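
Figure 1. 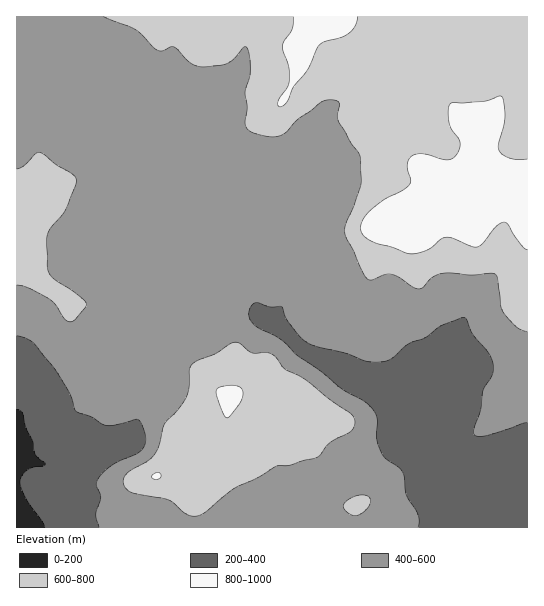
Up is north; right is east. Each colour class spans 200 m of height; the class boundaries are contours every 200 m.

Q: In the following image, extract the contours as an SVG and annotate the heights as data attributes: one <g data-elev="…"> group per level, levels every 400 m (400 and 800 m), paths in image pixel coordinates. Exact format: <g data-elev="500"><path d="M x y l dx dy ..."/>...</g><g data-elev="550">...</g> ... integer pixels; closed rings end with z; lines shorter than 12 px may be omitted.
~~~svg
<g data-elev="400"><path d="M418 527l1-5-1-7-12-20-3-22-4-6-14-9-6-11-2-10 0-18-4-9-8-8-22-12-21-18-25-17-16-16-26-13-4-5-2-6 0-5 4-6 4-1 13 4 12 0 3 10 4 6 12 14 9 7 35 9 18 7 10 2 10 0 7-3 19-15 16-6 18-13 22-7 8 17 16 19 4 12-1 9-9 16-2 18-7 20 0 5 4 2 8 0 41-13"/><path d="M17 336l8 2 8 4 20 24 16 27 5 16 3 3 14 5 15 8 9 0 22-6 2 1 3 5 4 13-3 11-7 5-25 12-8 7-6 8-1 5 5 11-5 17 3 13"/></g><g data-elev="800"><path d="M155 479l6-2 0-3-2-1-4 0-3 2 0 3z"/><path d="M225 417l2 1 3-2 11-15 2-8-4-6-13-1-7 1-3 3 2 9z"/><path d="M527 159l-17-1-8-4-3-4 0-7 6-25-1-13-2-8-3-1-16 5-32 2-3 6 1 14 11 20-3 11-4 4-6 2-24-6-6 0-6 2-4 9 4 14-2 6-8 6-18 9-12 9-8 10-2 8 2 8 8 6 35 12 7 1 14-4 14-11 5-2 7 1 20 9 5 0 5-4 14-17 8-4 4 3 13 21 5 4"/><path d="M293 17l-1 13-9 15 0 6 6 16 1 11-2 8-10 15 0 4 1 2 4-1 4-5 6-14 15-18 11-24 6-3 16-4 8-5 6-7 3-9"/></g>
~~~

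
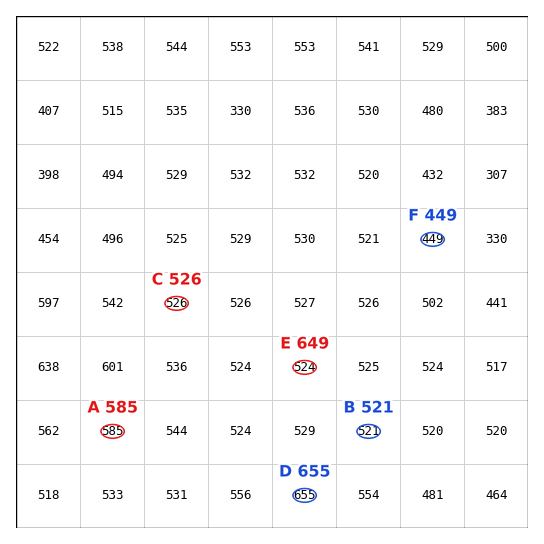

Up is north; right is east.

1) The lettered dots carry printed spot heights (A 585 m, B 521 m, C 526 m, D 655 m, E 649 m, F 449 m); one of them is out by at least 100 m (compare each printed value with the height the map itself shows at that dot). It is E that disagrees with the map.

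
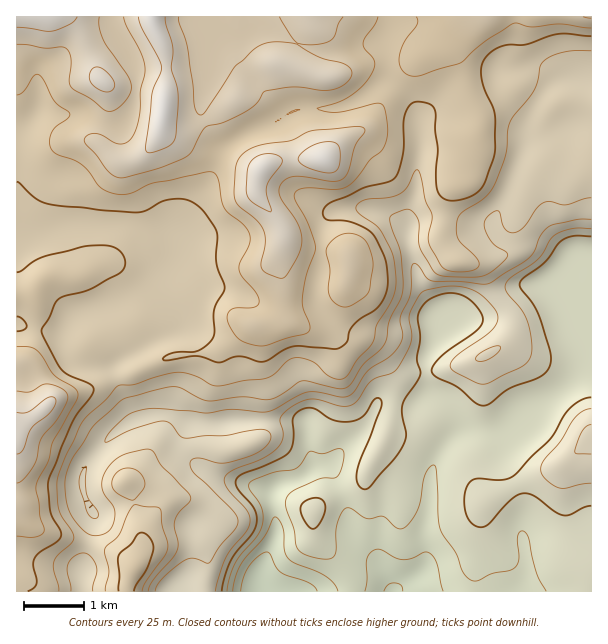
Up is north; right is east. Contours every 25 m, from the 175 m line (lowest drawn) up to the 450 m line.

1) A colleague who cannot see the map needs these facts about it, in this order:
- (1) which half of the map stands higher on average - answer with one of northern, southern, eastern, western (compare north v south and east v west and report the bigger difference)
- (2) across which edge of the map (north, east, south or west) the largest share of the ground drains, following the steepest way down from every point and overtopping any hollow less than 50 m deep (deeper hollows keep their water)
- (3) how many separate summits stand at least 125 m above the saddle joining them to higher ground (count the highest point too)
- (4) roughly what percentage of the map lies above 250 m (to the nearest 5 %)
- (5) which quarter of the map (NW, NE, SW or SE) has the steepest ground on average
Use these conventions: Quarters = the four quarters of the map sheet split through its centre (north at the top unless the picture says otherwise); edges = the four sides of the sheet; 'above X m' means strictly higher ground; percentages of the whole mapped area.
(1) On average the northern half of the map is the higher ground.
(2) Most of the ground drains across the southern edge.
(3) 1 summit rises at least 125 m above its surroundings.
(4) About 80 % of the map lies above 250 m.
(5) The south-west quarter is the steepest part of the map.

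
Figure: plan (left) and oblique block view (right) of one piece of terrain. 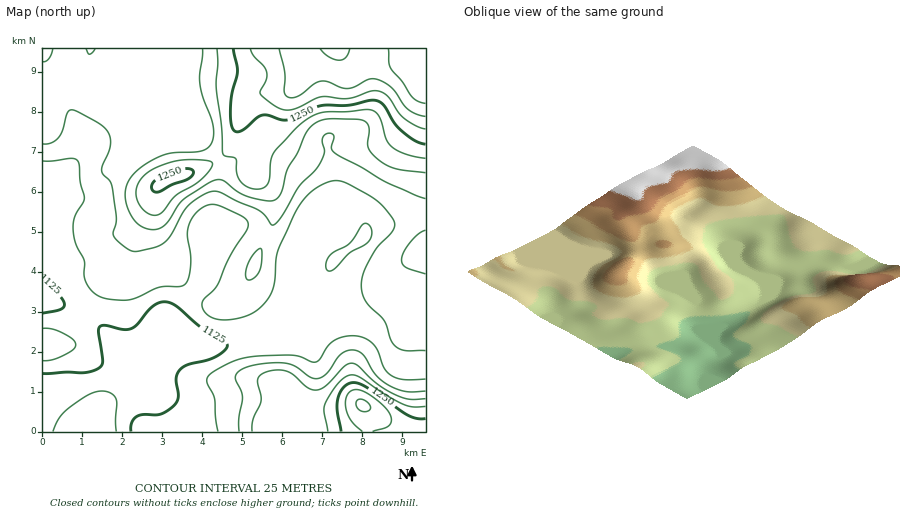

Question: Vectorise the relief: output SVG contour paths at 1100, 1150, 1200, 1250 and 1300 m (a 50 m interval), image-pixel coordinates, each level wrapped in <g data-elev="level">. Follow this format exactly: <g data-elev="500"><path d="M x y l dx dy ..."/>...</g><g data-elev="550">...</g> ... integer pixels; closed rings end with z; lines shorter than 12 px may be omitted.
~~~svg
<g data-elev="1100"><path d="M53 432l6-14 8-8 21-15 14-4 9 3 5 6 0 32"/></g><g data-elev="1150"><path d="M426 379l-22 1-12-4-8-8-6-16-4-8-8-5-10-3-12 1-10 4-7 5-7 14-4 2-5 0-11-6-10-1-32 1-16 3-25 11-7 4-3 4 0 6 8 14 3 34"/><path d="M42 361l10-1 11-4 10-6 3-6-4-6-10-6-10-3-10-1"/><path d="M327 270l7 0 16-17 19-11 3-10-3-8-3-1-4 2-12 18-20 13-4 8z"/><path d="M42 161l30-3 4 2 2 2 2 20 4 16-10 20 0 18 3 10 7 14 0 16 3 8 7 9 10 5 14 2 12 0 28-13 22 0 5-3 4-6 2-14-1-10-3-18 1-8 6-12 10-9 6-3 8 1 27 13 3 6-1 6-17 26-13 30-15 16 1 6 4 6 7 4 8 2 14-1 14-4 10-7 8-10 6-14 2-26 3-10 17-36 10-16 10-8 14-6 8-1 10 3 31 18 12 13 4 9-3 7-16 17-12 22-3 16 3 12 6 8 14 14 7 20 5 6 10 5 20 0"/></g><g data-elev="1200"><path d="M426 399l-18 0-14-5-17-10-19-18-4-3-8 2-20 20-10 5-8-2-20-16-8-2-8 1-9 3-5 4 3 22-8 20-1 12"/><path d="M42 62l4-1 3-3 4-10"/><path d="M86 48l4 6 5-6"/><path d="M203 49l-3 35 3 14 10 26 1 8-2 9-4 6-6 4-30 2-12 4-16 8-12 11-6 12 0 12 6 16 10 10 10 4 10-3 6-6 10-15 5-6 25-16 8-4 8 1 14 11 10 5 20 4 8-1 5-8 6-22 11-17 8-21 8-8 10-5 32 0 8 2 4 3 1 4-1 20 9 10 9 7 8 3 32 5"/></g><g data-elev="1250"><path d="M426 419l-8 0-8-3-44-29-8-4-6 0-9 5-5 12-1 12 4 20"/><path d="M154 192l6 0 12-7 15-5 5-4 1-4-3-3-6 0-24 9-8 6 0 4z"/><path d="M233 48l4 24-5 23-2 21 2 10 4 6 6-2 14-12 6-3 6 0 14 5 6 0 32-14 28-1 26-5 5 2 5 3 10 18 8 9 13 8 11 4"/></g><g data-elev="1300"><path d="M363 412l6-2 1-4-5-6-7-1-2 3 0 4 3 4z"/><path d="M279 48l6 24-1 20 4 5 4 1 6-2 16-12 6-3 8 1 12 5 8 2 7-3 13-6 6-1 10 3 8 6 16 22 8 4 10 2"/></g>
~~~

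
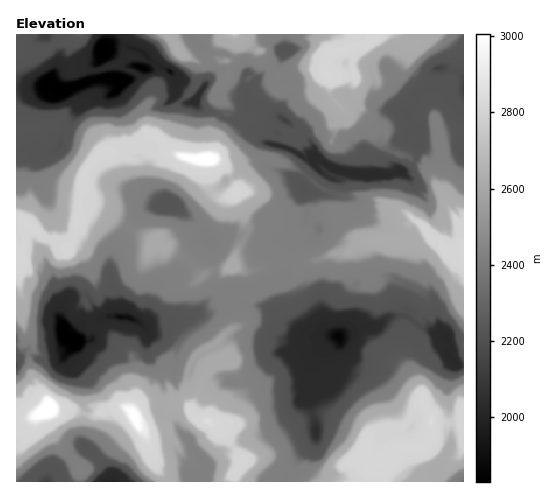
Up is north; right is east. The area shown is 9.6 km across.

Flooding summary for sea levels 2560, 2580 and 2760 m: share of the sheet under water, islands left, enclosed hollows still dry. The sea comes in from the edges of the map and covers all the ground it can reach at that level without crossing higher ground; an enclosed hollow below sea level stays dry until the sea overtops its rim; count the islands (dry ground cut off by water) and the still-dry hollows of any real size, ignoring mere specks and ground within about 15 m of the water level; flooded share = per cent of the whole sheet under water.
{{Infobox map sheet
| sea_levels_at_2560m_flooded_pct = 68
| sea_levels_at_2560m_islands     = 2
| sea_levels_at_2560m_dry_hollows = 0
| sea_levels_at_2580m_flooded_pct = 69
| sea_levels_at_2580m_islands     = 2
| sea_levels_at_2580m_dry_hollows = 0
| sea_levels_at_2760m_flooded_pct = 87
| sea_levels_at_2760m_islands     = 2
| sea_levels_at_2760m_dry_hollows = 0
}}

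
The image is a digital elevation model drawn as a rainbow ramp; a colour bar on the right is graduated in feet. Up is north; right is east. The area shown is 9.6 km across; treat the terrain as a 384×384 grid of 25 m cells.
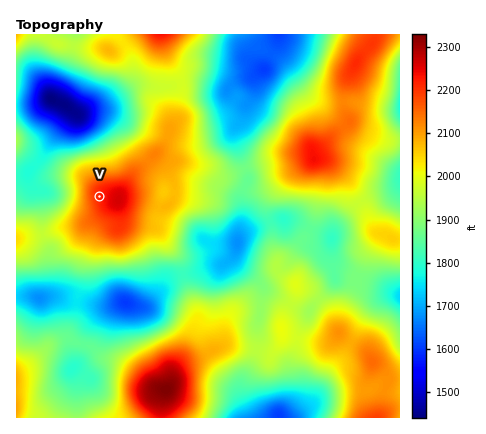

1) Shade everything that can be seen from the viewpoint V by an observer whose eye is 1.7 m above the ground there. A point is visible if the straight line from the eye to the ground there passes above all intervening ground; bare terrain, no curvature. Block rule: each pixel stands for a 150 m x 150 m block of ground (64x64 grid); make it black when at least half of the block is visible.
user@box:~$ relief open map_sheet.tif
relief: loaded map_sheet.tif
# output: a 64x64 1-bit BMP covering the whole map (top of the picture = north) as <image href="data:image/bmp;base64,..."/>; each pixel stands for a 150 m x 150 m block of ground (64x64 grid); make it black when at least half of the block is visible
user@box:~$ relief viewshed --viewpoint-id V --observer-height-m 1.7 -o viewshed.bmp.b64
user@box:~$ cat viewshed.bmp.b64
<image width="64" height="64" href="data:image/bmp;base64,Qk0+AgAAAAAAAD4AAAAoAAAAQAAAAEAAAAABAAEAAAAAAAACAAATCwAAEwsAAAIAAAAAAAAA////AAAAAAD//8AAAAAAAP//wAAAAAAA//hAAAAAAAD/4EAAAAAAAP/AfAAAAAAA/8A/wAAAAAD/gD/gAAAAAP8AH+AAAAAA/wAPwAAAAAD/AAAAAAAAAP8AAAAAAAAA/4AAAAAAAAD/gAAAAAAAAP8AAAAAAAAA/AAAAAAAAADAAAAAAAAAAIAAAAAAAAAAAAAAAAAAAAAAAAAAAAAAAAAAAAAAAAAAAAAAAAAAAAAAAAAAAAAAAAAAAAAAAAAAAAAAAAAAAAAAAAAAAAAAAAAAAAAAAAAAcAAAAAAAAADwAAAAAAAAAPgAAAAAAAAA+AAAAAAAAAD8AAAAAAAAAP8AAAAAAAAA/7gAAAAAAAD4+AAAAAAAAPA4AAAAAAAAwAYAAAAAAACABwAAAAAAAIAGAAAAAAAAgAAAAAAAAAAAAAAAAAAAAAAAAAAAAAAAAAAAAAAAAAAAAAAAAAAAAIAAAAAAAAAAgAAAAAAAAACAAAAAAAAAAMAAAAAAAAAAgAAAAAAAAACAAAAAAAAAAAAAAAAAAAAAAAAAAAAAAAAAAAAAAAAAAAAAAAAAAAAAAAAAAAAAAAAAAAAAAAAAAAAAAAAAAAAAgAAAAAAAAACAAAAAAAAAAIAAAAAAAAAAgAAAAAAAAADgAAAAAAAAAP+CAAAAAAAA/4AAAAAAAAD8AAOAAAAAAA=="/>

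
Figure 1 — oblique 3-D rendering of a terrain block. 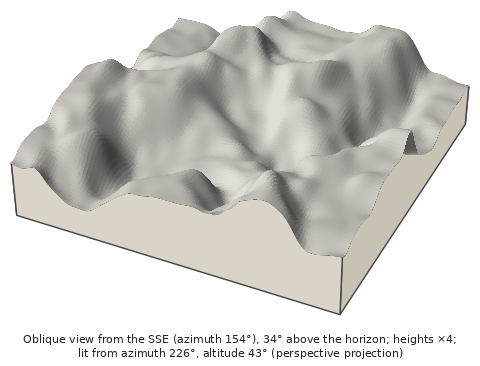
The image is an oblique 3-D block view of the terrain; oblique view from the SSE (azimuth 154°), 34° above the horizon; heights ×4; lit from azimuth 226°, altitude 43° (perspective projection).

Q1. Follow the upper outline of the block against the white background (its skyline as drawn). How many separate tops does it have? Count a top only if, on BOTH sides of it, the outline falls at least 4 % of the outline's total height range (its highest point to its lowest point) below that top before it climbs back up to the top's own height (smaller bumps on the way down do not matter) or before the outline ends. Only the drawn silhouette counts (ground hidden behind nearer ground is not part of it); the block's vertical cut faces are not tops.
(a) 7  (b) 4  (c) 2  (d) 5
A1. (b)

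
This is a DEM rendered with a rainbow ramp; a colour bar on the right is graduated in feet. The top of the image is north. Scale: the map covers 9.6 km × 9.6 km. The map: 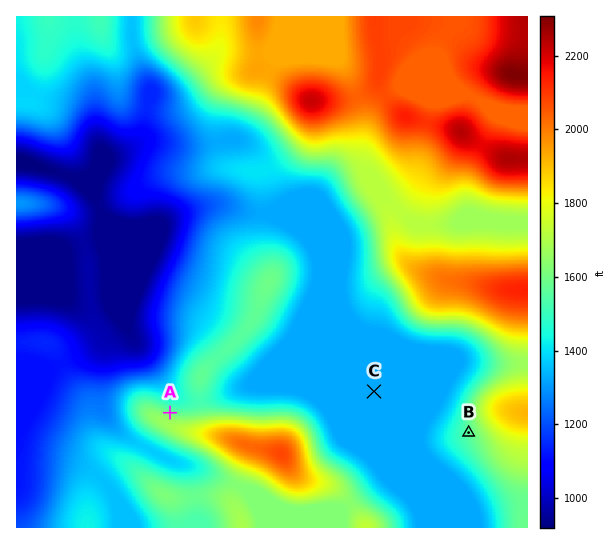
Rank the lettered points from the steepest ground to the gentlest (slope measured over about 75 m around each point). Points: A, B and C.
A B C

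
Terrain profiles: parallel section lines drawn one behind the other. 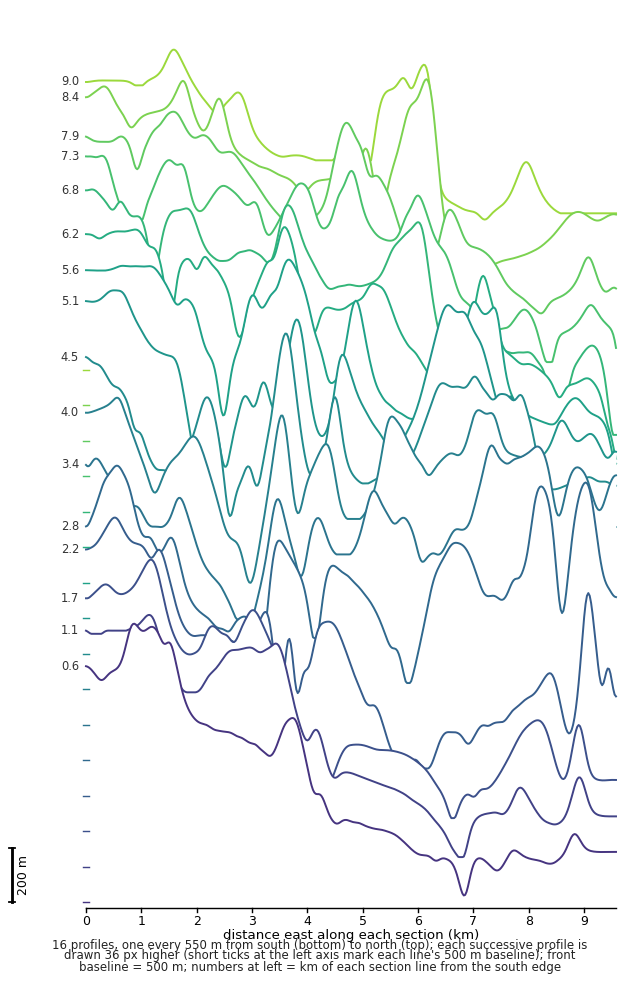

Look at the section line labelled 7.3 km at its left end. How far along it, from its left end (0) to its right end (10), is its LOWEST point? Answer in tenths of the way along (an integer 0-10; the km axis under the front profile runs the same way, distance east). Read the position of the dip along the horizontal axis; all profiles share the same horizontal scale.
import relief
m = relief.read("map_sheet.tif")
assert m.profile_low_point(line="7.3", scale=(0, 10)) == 9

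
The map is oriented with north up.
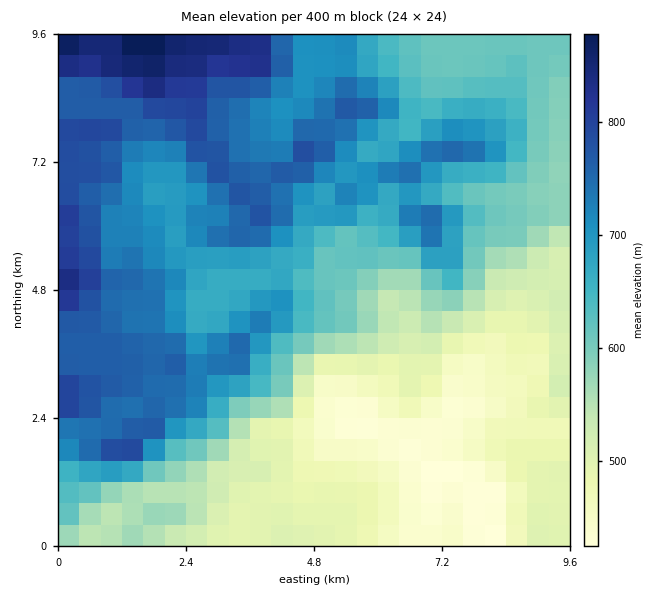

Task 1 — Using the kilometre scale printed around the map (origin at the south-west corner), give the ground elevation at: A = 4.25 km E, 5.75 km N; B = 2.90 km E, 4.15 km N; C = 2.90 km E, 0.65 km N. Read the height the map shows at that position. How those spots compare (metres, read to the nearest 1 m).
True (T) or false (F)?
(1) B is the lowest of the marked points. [F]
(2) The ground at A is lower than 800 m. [T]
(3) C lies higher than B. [F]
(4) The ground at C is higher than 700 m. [F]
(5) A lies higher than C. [T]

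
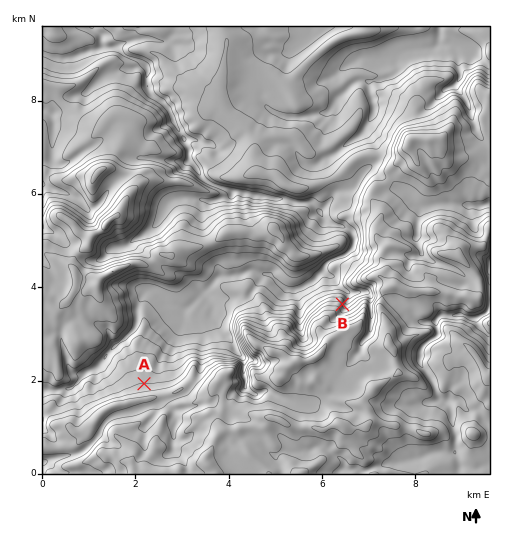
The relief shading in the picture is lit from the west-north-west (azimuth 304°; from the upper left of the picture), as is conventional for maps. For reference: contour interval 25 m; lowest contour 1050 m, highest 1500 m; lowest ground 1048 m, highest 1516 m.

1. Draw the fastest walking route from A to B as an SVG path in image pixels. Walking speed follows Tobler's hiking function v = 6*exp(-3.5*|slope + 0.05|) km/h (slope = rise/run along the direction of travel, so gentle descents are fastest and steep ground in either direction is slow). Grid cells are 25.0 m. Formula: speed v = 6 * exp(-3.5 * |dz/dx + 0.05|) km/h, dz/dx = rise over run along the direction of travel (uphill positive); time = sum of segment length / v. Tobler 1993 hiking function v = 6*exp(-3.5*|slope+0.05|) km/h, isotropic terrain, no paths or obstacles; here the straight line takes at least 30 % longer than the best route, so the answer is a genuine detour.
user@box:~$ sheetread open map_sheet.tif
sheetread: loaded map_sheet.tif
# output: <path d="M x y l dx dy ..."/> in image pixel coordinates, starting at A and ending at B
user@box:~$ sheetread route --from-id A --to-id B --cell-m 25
<path d="M144 384l16-9 5-4 9-5 13-13 7-3 7 0 7-4 3-2 7-4 3-3 2-1 6-6 6-12 2-2 7-4 17 0 4-2 3 0 4 2 19 0 2 2 4 3 3 1 3-1 6-6 18-9 12 0 3 2"/>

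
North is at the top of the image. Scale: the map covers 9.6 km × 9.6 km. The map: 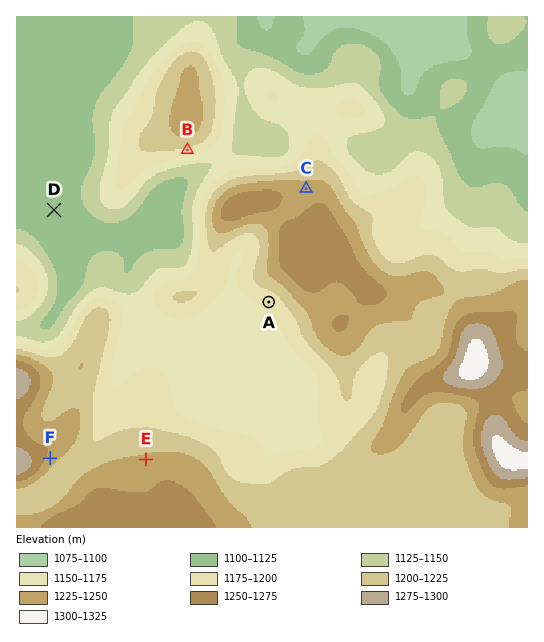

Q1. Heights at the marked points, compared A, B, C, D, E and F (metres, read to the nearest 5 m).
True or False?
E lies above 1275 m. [False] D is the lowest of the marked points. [True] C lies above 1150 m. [True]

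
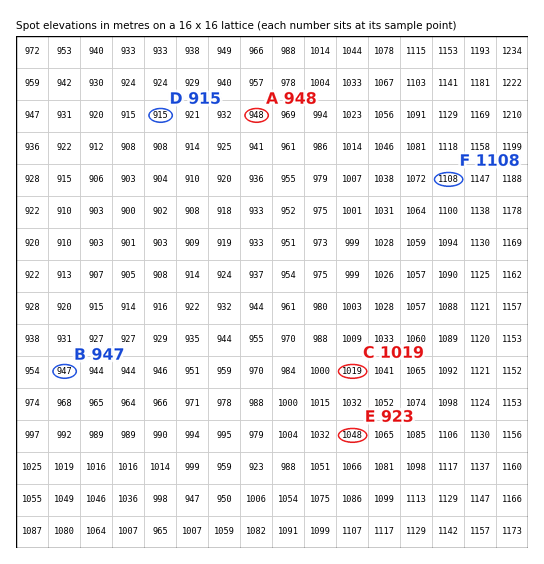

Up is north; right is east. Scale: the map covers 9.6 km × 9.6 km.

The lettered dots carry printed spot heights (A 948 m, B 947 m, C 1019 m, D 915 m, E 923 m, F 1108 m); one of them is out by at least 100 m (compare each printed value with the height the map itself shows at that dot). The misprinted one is E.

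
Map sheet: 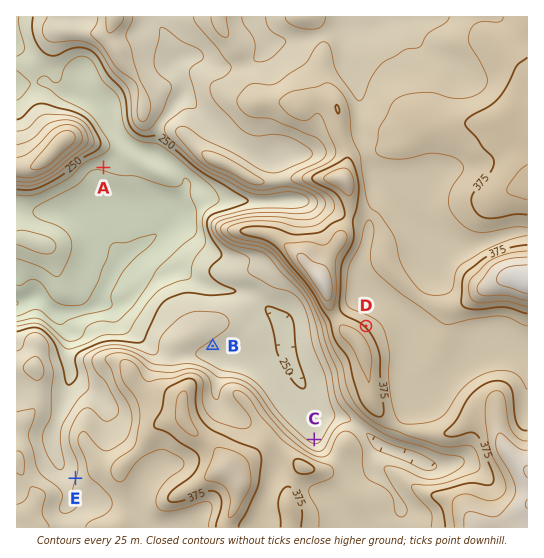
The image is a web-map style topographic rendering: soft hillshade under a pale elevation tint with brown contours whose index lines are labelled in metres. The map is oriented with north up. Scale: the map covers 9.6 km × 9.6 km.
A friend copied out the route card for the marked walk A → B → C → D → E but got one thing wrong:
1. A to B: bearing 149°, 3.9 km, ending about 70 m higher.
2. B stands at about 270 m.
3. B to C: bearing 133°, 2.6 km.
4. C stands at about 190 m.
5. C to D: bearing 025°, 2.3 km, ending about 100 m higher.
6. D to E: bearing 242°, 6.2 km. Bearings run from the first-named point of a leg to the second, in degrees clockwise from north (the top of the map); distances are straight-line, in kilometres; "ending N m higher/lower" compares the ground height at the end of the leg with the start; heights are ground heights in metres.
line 4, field height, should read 270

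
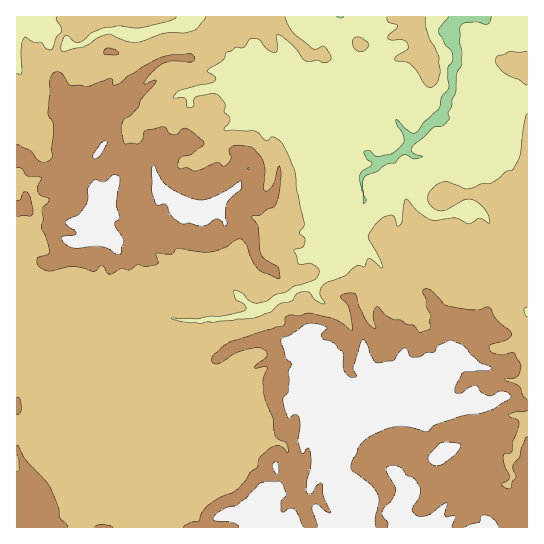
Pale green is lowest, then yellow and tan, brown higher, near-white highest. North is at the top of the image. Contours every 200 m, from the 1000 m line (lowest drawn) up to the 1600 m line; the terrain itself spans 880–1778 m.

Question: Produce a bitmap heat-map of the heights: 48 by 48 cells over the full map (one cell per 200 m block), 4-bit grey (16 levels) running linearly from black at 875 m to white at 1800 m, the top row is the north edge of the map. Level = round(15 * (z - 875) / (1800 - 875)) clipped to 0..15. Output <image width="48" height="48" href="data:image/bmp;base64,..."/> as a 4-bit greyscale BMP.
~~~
<image width="48" height="48" href="data:image/bmp;base64,Qk32BAAAAAAAAHYAAAAoAAAAMAAAADAAAAABAAQAAAAAAIAEAAATCwAAEwsAABAAAAAAAAAAAAAAABEREQAiIiIAMzMzAERERABVVVUAZmZmAHd3dwCIiIgAmZmZAKqqqgC7u7sAzMzMAN3d3QDu7u4A////ALuqmHiIiHd4mbzN7t3Lzd7czMzMzMzLqrqph3d3d3d3ebze7cy7zN7czMzMy7u7qbqpiHd2ZmZmeJq87turve3czMy7y7qqqaqYh3dmZmZmd3iKzduszd3MzMy7u7qZmpmYd3dmZmZmZnd5u8qszdzMzMy7u7qZmZmHd3dmZmZndmZ4msms3cy7zMu8u6q6iph3d3dmZmZndmZ3irm83dy7zLvMy7u5iYd3d3ZmZmZnd2Z3eJm87t3Lu7u8zLupmYd3d3Z3ZmZndmZ3d5rM7t3Mu7vLu7u6mId3d2d2ZmZmdmd3eJvN3d3dzMzMu7uqqId3dmd3ZmZmZmd3eKzN7u7u7t7t3Mu5mId2dnd3ZmZ2Znd3eLze/u7e7t3d3d3LqodmZnh3d3d3d3d3ibze7u3d3t3dzMzMuXdmZniHd3d3d3eIibze7u3d3e3d3Luql3dmZnh3d3d3d3eIiaze7dzd3e7u3Lu6qGdmZniId3iHeIiIiazd3cvczN3d3cy6qGdmZneIiIiIeImYia3t3crLq8vM3cqYh2ZmZnd3iHiHd4iZmr3dzLnKmrqrzLqZhmZmZmd3d3d3Znd3iZrNy7m5mpmau6qphmZmZmZ3ZmZlVVVWZ3mrqYmZmYiJq7qYdndmZmZmZmZndmZlVWd4dnmIh3eJmZmHZXd3Znd3d2Z3d3ZVZlVmV4mIhniZh3iHZnd3d3d3d3d3h3ZWd3ZVV3h3dniId3iHZneId3iIh3eHd2ZneIh2VFZmZniId3d2Z3iZmZmZmIiHdmZniYdmVEVWZ3d3d2ZmZ3iZqqqrqqiIiId4mHZURERVZ3d3dmZmZ3iJvMzMuZqqqqmIl3ZVQzRFZnd3ZmZmZ3eKvM3cupu7vMupl3ZVRDNWZmd2ZmZmd4iavN3cuqq8zMy6l3ZlRDNFZWdmZVVXd5iau93cuqvMzMy5mHZlREM0VWZVVVVniJiJq83cu7zMzMy6qYZUREQjRVVWZVVniIiZqszcu7zLu7zLqZdUREQjNFVWZlZmd4iZmbzMu7y6mqq7qJdUREMjREVFVVVWZ4mZmau7u8upmZmsuIdUREMiMzRERERFVpmJqry6u7uoh4ibp4ZEREQiIjMzREREVph5mqy6mbupmHiZhnVEREMjMiMzM0RERYd5qZq6iKupmHZ3ZVRERDM0QyI0RERERXZ5qZmqd4mIh2VVVEREMzNEQyMiNERERWZ5qZmah2d2ZmZURERDNEREQjQxIzRERWZ6qqmZmHZmVmVERERDREREM0RCI0RERWZ6qqmZmYZlVVVERERERERDM0RTE0RERWZ6qYmZmZhmZVREREREREREREVVI0RFVVZph3eIiZiHZlVEREREREREREVmI0VVZlZnd2d3iJiIh2VERVRVVUREVVZmMkVWZlZlZmeIiIiIiHVVVVVWVVVVVVZlMUVVVVVVVVZ2ZmeIiHZlVlVlVUVlVVZkEkREVVVVVmVVVVVVZ4dmZlZUREREVWZTEkQ0REVVZ3ZmZmZVVXd3ZmVDMzM0VWZUESIkRA=="/>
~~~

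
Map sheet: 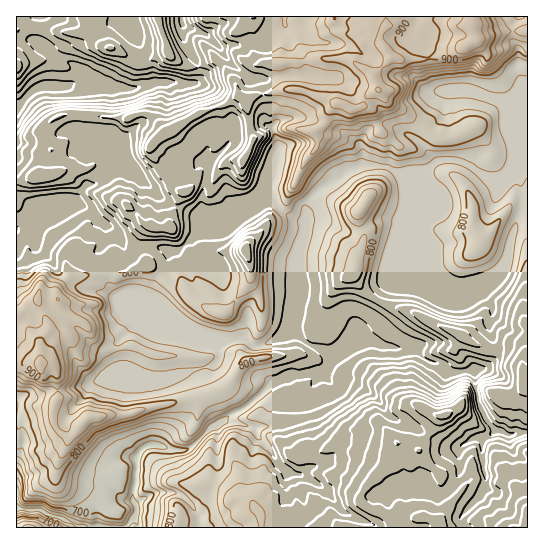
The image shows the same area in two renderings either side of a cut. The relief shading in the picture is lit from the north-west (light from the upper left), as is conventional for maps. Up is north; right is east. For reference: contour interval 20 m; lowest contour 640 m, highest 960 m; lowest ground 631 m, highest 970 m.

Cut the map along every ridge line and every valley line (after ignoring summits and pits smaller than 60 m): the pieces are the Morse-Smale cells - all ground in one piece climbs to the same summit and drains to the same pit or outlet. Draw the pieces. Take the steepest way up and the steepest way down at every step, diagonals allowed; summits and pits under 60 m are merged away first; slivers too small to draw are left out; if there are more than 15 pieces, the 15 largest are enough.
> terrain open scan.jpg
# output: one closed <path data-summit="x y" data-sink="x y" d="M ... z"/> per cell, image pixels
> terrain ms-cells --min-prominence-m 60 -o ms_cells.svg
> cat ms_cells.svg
<path data-summit="527 521" data-sink="17 507" d="M455 160l-14 0-16 12-16 0-9 3 5 12 0 18-5 16 0 30-15 36-6 8-12 23-8 8-4 15-22 16-10 15-33 3-17 8-24 22-39 23-20 20-12 3-19-6-14 2-9 11 0 23-4 17 4 7 0 9-10 14 402-1 0-94-21 2-6-4-6 0-15-24-4-16-1-20 11-3 6-6 4-9-1-11-6-12 3-24-11-14-20-7 29-8 15-14 6-25 12-33 0-15-3-9-5-6-8 0-8 5-9 0-19-13z"/><path data-summit="466 46" data-sink="17 507" d="M527 16l-274 0-4 5 3 9 0 21 5 10 6 2-13 2-13 14-1 8 3 8-17 12-24 6-37 23-10 10 2 11 12 18 7 10 11 8-12 24 0 10-24 0-6 8-1 11 11-1 16 6 11 0 16-14 19-1 13-4 7-6 13-18 17-8 8 0 20 17 14 4 2-2 0-13 12-17 23-13 7-7 14-4 23 2 15 8 8-3 16 0 16-12 14 0 16 7 19 13 9 0 12-11 16-5z"/><path data-summit="41 363" data-sink="17 507" d="M151 245l-10 2 5 18-24 8-19-2-18 5-16 0-12 13 0 10-19 0-12 12-10 4 1 193 13 3 9-2 12 7 10 1 18 11 46 0 11-14 0-9-4-7 4-17 0-23 3-5 8-8 12 0 19 6 9-2 8-5 15-16 5-2-2-7-13-16-5-22-3-2 1-1-3-5-4-1-13 4-23 0-29-11-2-23 15-19 5 0 32 13 20 4 20-1-26-12-22-20-14-9 7-16 12-13 0-14 3-4z"/><path data-summit="466 46" data-sink="17 107" d="M251 16l-213 0-3 14 1 12 19 15 22 10 6 8-10 9-35 4-5 3-17 16 0 74 11-1 14-7 2-10 8-13-6-12 0-11 4-4 10-7 30-1 38 4 18-6 8 4 13 16 35-21 26-8 12-9-3-13 8-11 6-6 13-2-6-2-5-10 0-21-3-4z"/><path data-summit="246 250" data-sink="17 507" d="M271 200l-8 0-17 8-13 18-7 6-13 4-19 1-16 14-7 0-3 4 0 14-12 13-7 16 14 9 22 20 26 13 16 1 19-2 7 6 8 0 17-8 17-4 5-30-1-41 1-15 5-13 0-12-14-5z"/><path data-summit="361 210" data-sink="17 507" d="M375 165l-12 0-14 4-7 7-23 13-12 17-2 28-5 13-1 15 1 41-4 18 0 12 10 10 13 5 11 9 7-1 18-15 4-15 8-8 12-23 6-8 15-36 0-30 5-16-1-23-7-10-11-5z"/><path data-summit="466 46" data-sink="17 230" d="M145 113l-18 6-38-4-26 0-14 8-4 4 0 11 6 12-8 13-2 10-14 7-11 2 0 45 2 1 14-13 6-11 5-3 22-2 8 1 18 11 11 12 14 8 10 18 14-2 1-12 6-8 23 1 1-11 12-24-11-8-21-34 0-5 14-13-12-16z"/><path data-summit="466 46" data-sink="17 507" d="M139 323l-5 0-15 19 2 23 29 11 23 0 13-4 4 1 3 5-1 1 3 2 5 22 13 16 2 6 34-20 24-22 17-8 33-3 9-14-13-10-13-5-9-10-19 4-12 7-13 1-7-6-19 2-42-2-19-4z"/><path data-summit="41 363" data-sink="17 230" d="M65 199l-22 2-5 3-6 11-16 14 1 86 9-4 12-12 19 0 0-10 12-13 16 0 18-5 19 2 25-8-6-18-6 2-9 0-10-18-14-8-11-12-18-11z"/><path data-summit="527 383" data-sink="17 507" d="M527 164l-10 3-10 7 8 1 4 3 4 12 0 15-12 33-6 25-15 14-29 8 20 7 11 14-3 24 6 12 1 11-4 9-6 6-11 3 0 11 2 17 8 19 10 13 6 0 6 4 21-4z"/><path data-summit="527 521" data-sink="17 107" d="M37 16l-21 1 1 90 16-16 5-3 35-4 10-9-6-8-22-10-19-15-1-12z"/><path data-summit="29 527" data-sink="17 507" d="M21 508l-5 1 1 19 62-1-18-10-10-1-12-7-9 2z"/>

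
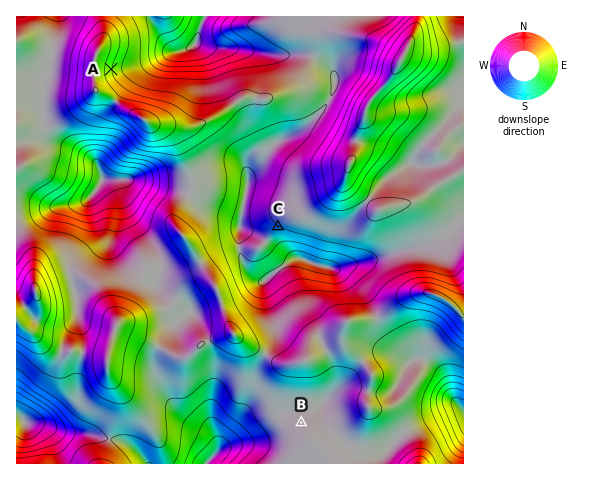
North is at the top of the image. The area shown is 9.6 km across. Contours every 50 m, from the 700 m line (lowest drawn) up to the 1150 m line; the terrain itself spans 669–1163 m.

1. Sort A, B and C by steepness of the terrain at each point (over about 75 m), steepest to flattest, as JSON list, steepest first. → ["A", "C", "B"]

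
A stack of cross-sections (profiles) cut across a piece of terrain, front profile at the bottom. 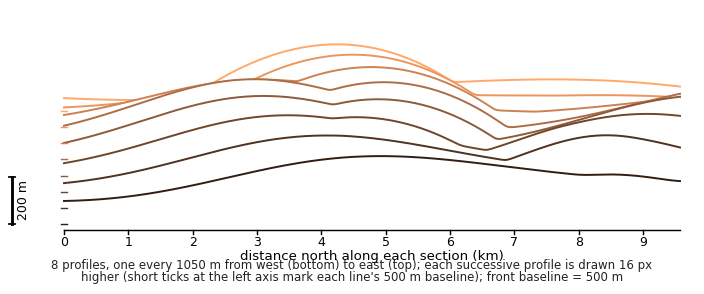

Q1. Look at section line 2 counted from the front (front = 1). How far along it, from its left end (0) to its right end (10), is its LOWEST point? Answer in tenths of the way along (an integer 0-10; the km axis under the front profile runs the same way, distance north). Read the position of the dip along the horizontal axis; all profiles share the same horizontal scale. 0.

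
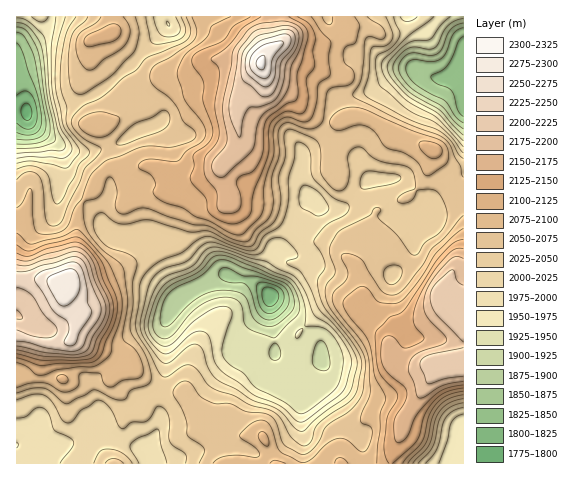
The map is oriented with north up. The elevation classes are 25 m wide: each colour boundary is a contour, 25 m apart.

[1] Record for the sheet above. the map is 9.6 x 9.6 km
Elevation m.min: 1790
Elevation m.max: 2305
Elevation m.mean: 2055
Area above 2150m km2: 13.3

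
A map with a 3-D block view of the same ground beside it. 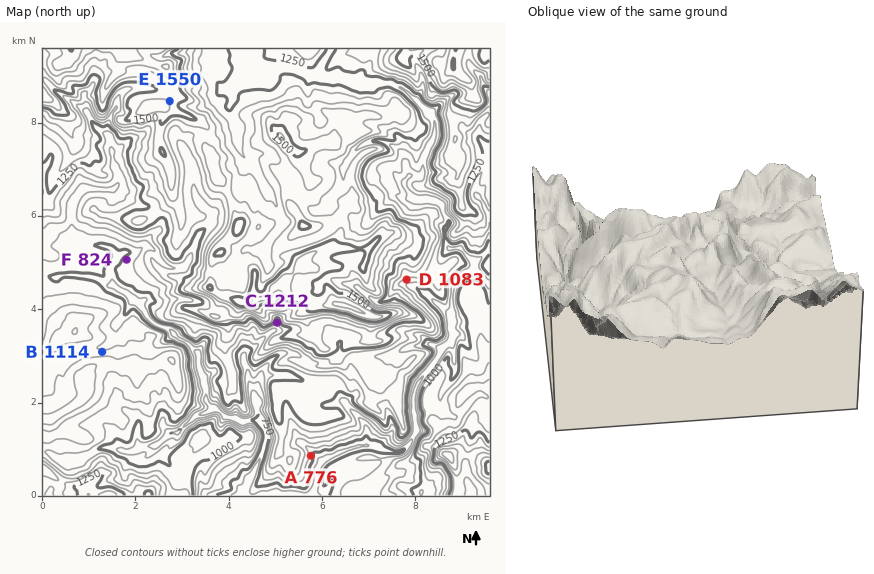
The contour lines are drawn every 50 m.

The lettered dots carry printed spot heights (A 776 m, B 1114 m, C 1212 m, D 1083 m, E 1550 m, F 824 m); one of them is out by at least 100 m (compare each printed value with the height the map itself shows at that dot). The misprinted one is F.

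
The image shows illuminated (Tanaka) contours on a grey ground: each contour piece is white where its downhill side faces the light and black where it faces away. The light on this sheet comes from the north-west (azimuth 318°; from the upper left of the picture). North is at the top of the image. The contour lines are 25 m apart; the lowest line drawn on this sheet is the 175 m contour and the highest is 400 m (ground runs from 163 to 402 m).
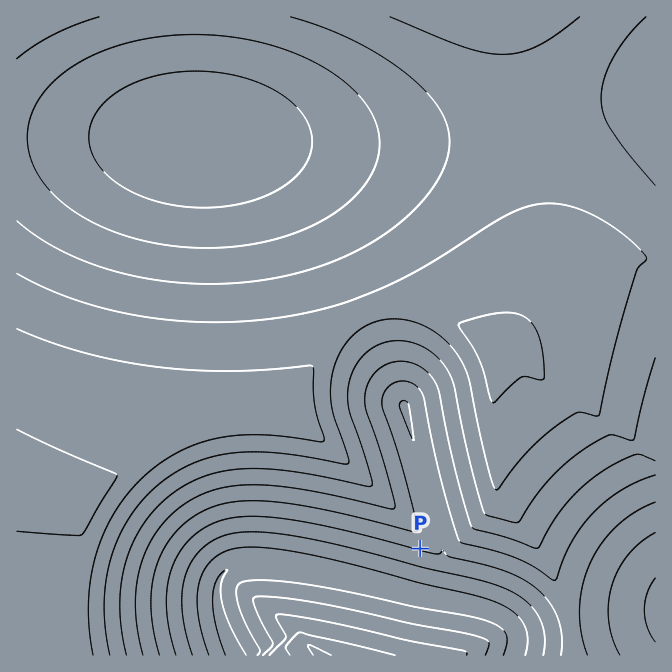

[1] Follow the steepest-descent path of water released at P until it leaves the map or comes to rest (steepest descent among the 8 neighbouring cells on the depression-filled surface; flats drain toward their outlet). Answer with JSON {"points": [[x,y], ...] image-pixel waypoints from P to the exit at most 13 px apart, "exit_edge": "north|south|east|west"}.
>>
{"points": [[420, 548], [420, 562], [420, 575], [420, 588], [414, 594], [400, 590], [387, 587], [374, 584], [360, 580], [347, 577], [334, 574], [320, 572], [307, 568], [294, 567], [280, 565], [267, 564], [254, 564], [240, 565], [227, 570], [219, 584], [217, 597], [219, 610], [222, 624], [227, 637], [234, 650], [235, 655]], "exit_edge": "south"}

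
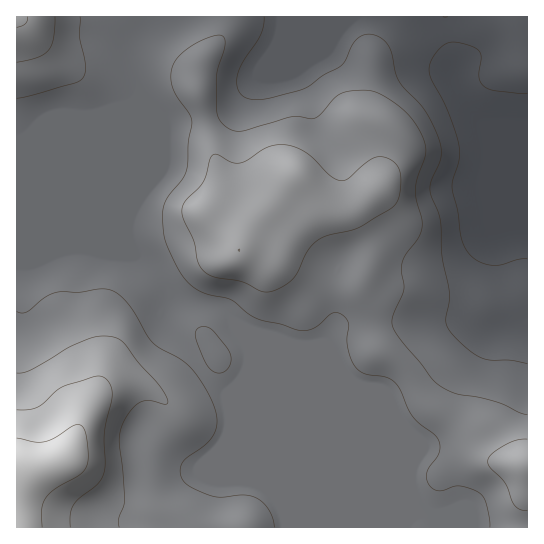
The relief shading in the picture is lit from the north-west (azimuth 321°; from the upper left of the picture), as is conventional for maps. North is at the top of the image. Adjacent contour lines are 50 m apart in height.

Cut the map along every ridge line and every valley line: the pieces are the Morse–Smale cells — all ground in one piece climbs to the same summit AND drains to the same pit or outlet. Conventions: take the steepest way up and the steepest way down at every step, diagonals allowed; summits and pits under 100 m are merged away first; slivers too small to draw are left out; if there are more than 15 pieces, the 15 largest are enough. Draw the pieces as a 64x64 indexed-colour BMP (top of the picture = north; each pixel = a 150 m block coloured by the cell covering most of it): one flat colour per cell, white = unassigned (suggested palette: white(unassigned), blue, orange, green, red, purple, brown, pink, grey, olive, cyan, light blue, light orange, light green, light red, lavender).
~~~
<image width="64" height="64" href="data:image/bmp;base64,Qk12CAAAAAAAAHYAAAAoAAAAQAAAAEAAAAABAAQAAAAAAAAIAAATCwAAEwsAABAAAAAAAAAA////ALR3HwAOf/8ALKAsACgn1gC9Z5QAS1aMAMJ34wB/f38AIr28AM++FwDox64AeLv/AIrfmACWmP8A1bDFACIiIiIiIiIiIiIiIiIiIiIiERERERERERERERERERERIiIiIiIiIiIiIiIiIiIiIiIREREREREREREREREREREiIiIiIiIiIiIiIiIiIiIiIRERERERERERERERERERESIiIiIiIiIiIiIiIiIiIiIhERERERERERERERERERERIiIiIiIiIiIiIiIiIiIiIhEREREREREREREREREREREiIiIiIiIiIiIiIiIiIiIiERERERERERERERERERERESIiIiIiIiIiIiIiIiIiIiIRERERERERERERERERERERIiIiIiIiIiIiIiIiIiIiIREREREREREREREREREREREiIiIiIiIiIiIiIiIiIiIhERERERERERERERERERERESIiIiIiIiIiIiIiIiIiIhERERERERERERERERERERERIiIiIiIiIiIiIiIiIiIiEREREREREREREREREREREREiIiIiIiIiIiIiIiIiIiERERERERERERERERERERERESIiIiIiIiIiIiIiIiIiIRERERERERERERERERERERERIiIiIiIiIiIiIiIiIiIhEREREREREREREREREREREREiIiIiIiIiIiIiIiIiIhERERERERERERERERERERERESIiIiIiIiIiIiIiIiIiERERERERERERERERERERERERIiIiIiIiIiIiIiIiIiIREREREREREREREREREREREREiIiIiIiIiIiIiIiIiIhERERERERERERERERERERERESIiIiIiIiIiIiIiIiIiERERERERERERERERERERERERIiIiIiIiIiIiIiIiIiIhEREREREREREREREREREREREiIiIiIiIiIiIiIiIiIiERERERERERERERERERERERESIiIiIiIiIiIiIiIiIiIRERERERERERERERERERERERIiIiIiIiIiIiIiIiIiIhEREREREREREREREREREREREiIiIiIiIiIiIiIiIiIiERERERERERERERERERERERESIiIiIiIiIiIiIiIiIiERERERERERERERERERERERERIiIiIiIiIiIiIiIiIiIREREREREREREREREREREREREiIiIiIiIiIiIiIiIiIRERERERERERERERERERERERFSIiIiIiIiIiIiIiIiEREREREREREREREREREREREREVIiIiIiIiIiIiIiEREREREREREREREREREREREREREVUiIiIiIiIiIiIhERERERERERERERERERERERERERERVSIiIiIiIiIiIiERERERERERERERERERERERERERERVVIiIiIiIiIiIiERERERERERERERERERERERERERERFVUiIiIiIiIiIiEREREREREREREREREREREREREREREVVSIiIiIiIiIiERERERERERERERERERERERERERERERVVIiIiIiIiIiERERERERERERERERERERERERERERERVVUiIiIiIiIiERERERERERERERERERERERERERERERFVVSIiIiIiIiIREREREREREREREREREREREREREREREVVVIiIiIiIiIhERERERERERERERERERERERERERERERVVUiIiIiIiIiEREREREREREREREREREREREREREREREVVSIiIiIiIiIRERERERERERERERERERERERERERERERVVIiIiIiIiIiERERERERERERERERERERERERERERERFVUiIiIiIiIiIRERERERERERERERERERERERERERERERVSIiIiIiIiIhERERERERERERERERERERERERERERERFVIiIiIiIiIiERERERERERERERERERERERERERERERERUiIiIiIiIiIRERERERERERERERERERERERERERERERFSIiIiIiIiIhERERERERERERERERERERERERERERERERIiIiIiIiIiEREREREREREREREREREREREREREREREREiIiIiIiIiIRERERERERERERERERERERERERERERERESIiIiIiIiIhERERERERERERERERERERERERERERERERMzIiIiIiIiEREREREREREREREREREREREREREREREREzMzIiIiIiIRERERERERERERERERERERERERERERERETMzMzMiIiIhEREREREREREREREREREREREREREUREREMzMzMzMzIiERERERERERERERERERERERERERERREREQzMzMzMzMzMRERERERERERERERERERERERERERRERERDMzMzMzMzMxERERERERERERERERERERERERERREREREMzMzMzMzMzERERERERERERERERERERERERERFEREREQzMzMzMzMzMREREREREREREREREREREREREREURERERDMzMzMzMzMxERERERERERERERERERERERERERREREREMzMzMzMzMzERERERERERERERERERERERERERFEREREQzMzMzMzMzMRERERERERERERERERERERERERFERERERDMzMzMzMzMxEREREREREREREREREREREREREUREREREMzMzMzMzMzMRERERERERERERERERERERERERREREREQzMzMzMzMzMxERERERERERERERERERERERERFERERERDMzMzMzMzMzMREREREREREREREREREREREREURERERE"/>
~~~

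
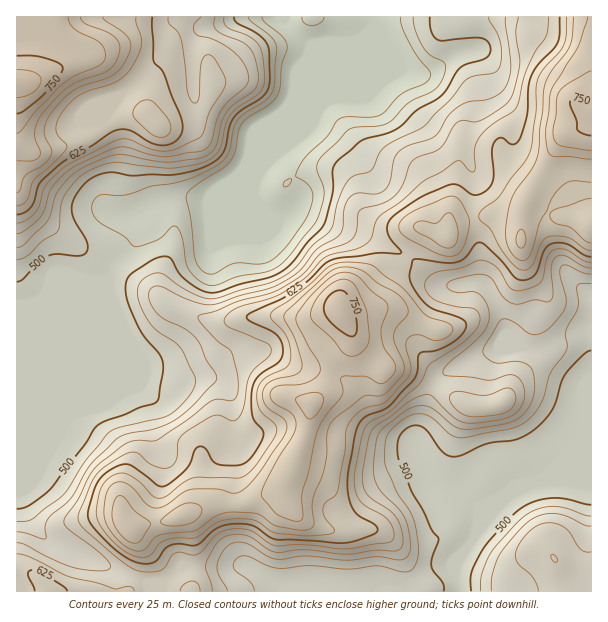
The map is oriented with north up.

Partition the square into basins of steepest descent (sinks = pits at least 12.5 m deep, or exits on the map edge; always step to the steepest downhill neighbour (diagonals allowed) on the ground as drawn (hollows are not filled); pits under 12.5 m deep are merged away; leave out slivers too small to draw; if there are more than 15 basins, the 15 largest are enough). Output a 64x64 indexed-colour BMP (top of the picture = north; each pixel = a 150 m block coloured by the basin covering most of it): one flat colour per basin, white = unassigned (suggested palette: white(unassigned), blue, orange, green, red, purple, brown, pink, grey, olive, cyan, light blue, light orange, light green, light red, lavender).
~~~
<image width="64" height="64" href="data:image/bmp;base64,Qk12CAAAAAAAAHYAAAAoAAAAQAAAAEAAAAABAAQAAAAAAAAIAAATCwAAEwsAABAAAAAAAAAA////ALR3HwAOf/8ALKAsACgn1gC9Z5QAS1aMAMJ34wB/f38AIr28AM++FwDox64AeLv/AIrfmACWmP8A1bDFABERERERERIiIiIiIiIiIiIiIiIiIiIiIiIiIiIiIiIiEREREREREiIiIiIiIiIiIiIiIiIiIiIiIiIiIiIiIiIRERERERERIiIiIiIiIiIiIiIiIiIiIiIiIiIiIiIiIhEREREREREiIiIiIiIiIiIiIiIiIiIiIiIiIiIiIiIiERERERERESIiIiIiIiIiIiIiIiIiIiIiIiIiIiIiIiIRERERERERIiIiIiIiIiIiIiIiIiIiIiIiIiIiIiIiIhERERERERIiIiIiIiIiIiIiIiIiIiIiIiIiIiIiIiIiERERERERESIiIiIiIiIiIiIiIiIiIiIiIiIiIiIiIiIRERERERERERESIiIiIiIiIiIiIiIiIiIiIiIiIiIiIhERERERERERERESIiIiIiIiIiIiIiIiIiIiIiIiIiIiERERERERERERERERERIiIiIiIiIiIiIiIiIiIiIiIiIRERERERERERERERERERIiIiIiIiIiIiIiIiIiIiIiIhERERERERERERERERERESIiIiIiIiIiIiIiIiIiIiIiEREREREREREREREREREREiIiIiIiIiIiIiIiIiIiIiIRERERERERERERERERERESIiIiIiIiIiIiIiIiIiIiIhERERERERERERERERERERIiIiIiIiIiIiIiIiIiIiIiERERERERERERERERERERESIiIiIiIiIiIiIiIiIiIiIRERERERERERERERERERERIiIiIiIiIiIiIiIiIiIiIhEREREREREREREREREREREiIiIiIiIiIiIiIiIiIiIiERERERERERERERERERERERIiIiIiIiIiIiIiIiIiIiIREREREREREREREREREREREiIiIiIiIiIiIiIiIiIiIhERERERERERERERERERERESIiIiIiIiIiIiIiIiIiIiEREREREREREREREREREREREiIiIiIiIiIiIiIiIiIiIRERERERERERERERERERERERIiIiIiIiIiIiIiIiIiIhEREREREREREREREREREREREiIiIiIiIiIiIiIiIiIiERERERERERERERERERERERESIiIiIiIiIiIiIiIiIiIREREREREREREREREREREREREiIiIiIiIiIiIiIiIiIhERERERERERERERERERERERERIiIiIiIiIiIiIiIiIiEREREREREREREREREREREREREiIiIiIiIiIiIiIiIiIRERERERERERERERERERERERESIiIiIiIiIiIiIiIiIhERERERERERERERERERERERESIiIiIiIiIiIiIiIiIiERERERERERERERERERERERERESIiIiIiIiIiIiIiIiIRERERERERERERERERERERERERESIiIiIiIiIiIiIiIhEREREREREREREREREREREREREREiIiIiIiIiIiIiIiERERERERERERERERERERERERERESIiIiIiIiIiIiIiIREREREREREREREREREREREREREREiIiIiIiIiIiIiIhERERERERERERERERERERERERERERIiIiIiIiIiIiIiERERERERERERERERERERERERERERESIiIiIiIiIiIiIRERERERERERERERERERERERERERERIiIiIiIiIiIiIhERERERERERERERERERERERERERERESIiIiIiIiIiIiERERERERERERERERERERERERERERERERIiIiIiIiIiIREREREREREREREREREREREREREREREREREiIhIiIhEREREREREREREREREREREREREREREREREREREREiIRERERERERERERERERERERERERERERERERERERERERERERERERERERERERERERERERERERERERERERERERERERERERERERERERERERERERERERERERERERERERERERERERERERERERERERERERERERERERERERERERERERERERERERERERERERERERERERERERERERERERERERERERERERERERERERERERERERERERERERERERERERERERERERERERERERERERERERERERERERERERERERERERERERERERERERERERERERERERERERERERERERERERERERERERERERERERERERERERERERERERERERERERERERERERERERERERERERERERERERERERERERERERERERERERERERERERERERERERERERERERERERERERERERERERERERERERERERERERERERERERERERERERERERERERERERERERERERERERERERERERERERERERERERERERERERERERERERERERERERERERERERERERERERERERERERERERERERERERERERERERERERERERERERERERERERERERERERERERERERERERERERERERERERERERERERERERERERERERERERERERERERERERERERERERERERERERERERERERERERERERERERERERERERERERERERERERERERERERERERERERERERERERERERERERERERERERERERERERERERERERERERERERERERERERERERERERERERERERERERERERERERERERERERERERERERERERERERERERERERERERERERERERERERERERER"/>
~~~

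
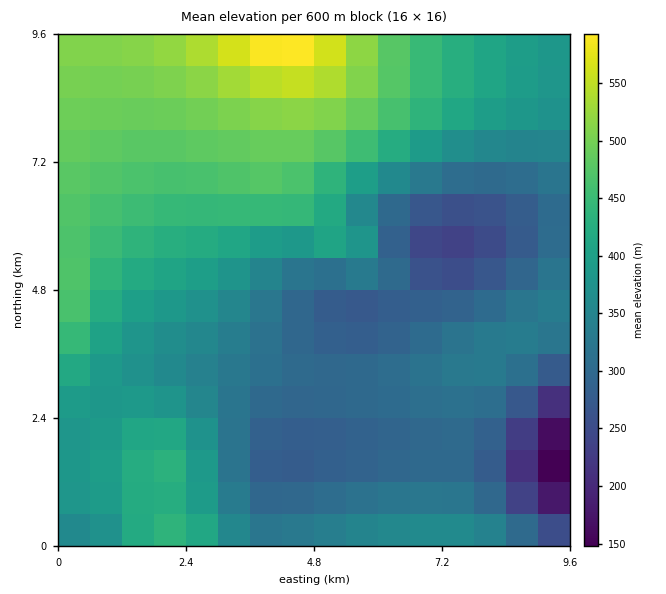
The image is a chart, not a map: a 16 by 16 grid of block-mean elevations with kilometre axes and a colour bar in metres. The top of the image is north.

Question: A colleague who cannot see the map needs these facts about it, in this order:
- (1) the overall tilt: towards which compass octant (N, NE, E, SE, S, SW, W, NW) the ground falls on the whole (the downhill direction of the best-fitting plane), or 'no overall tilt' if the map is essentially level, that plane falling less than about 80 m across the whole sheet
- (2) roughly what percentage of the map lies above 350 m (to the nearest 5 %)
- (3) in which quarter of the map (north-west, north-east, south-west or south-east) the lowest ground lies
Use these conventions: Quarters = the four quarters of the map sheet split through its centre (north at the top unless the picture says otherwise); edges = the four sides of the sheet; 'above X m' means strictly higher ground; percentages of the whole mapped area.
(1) The general tilt is down to the south-east (the land rises towards the north-west).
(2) Roughly 55 % of the ground is higher than 350 m.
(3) The lowest ground is in the south-east quarter.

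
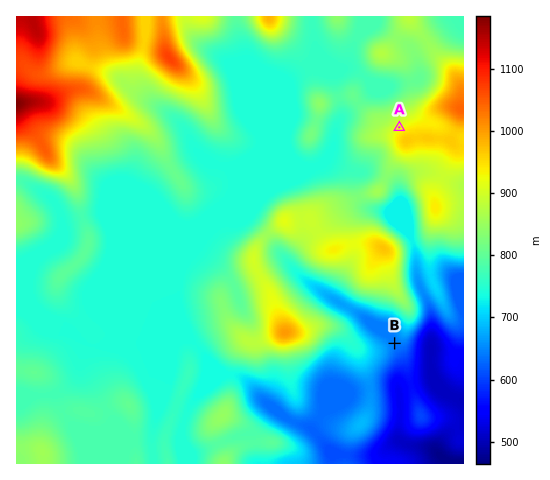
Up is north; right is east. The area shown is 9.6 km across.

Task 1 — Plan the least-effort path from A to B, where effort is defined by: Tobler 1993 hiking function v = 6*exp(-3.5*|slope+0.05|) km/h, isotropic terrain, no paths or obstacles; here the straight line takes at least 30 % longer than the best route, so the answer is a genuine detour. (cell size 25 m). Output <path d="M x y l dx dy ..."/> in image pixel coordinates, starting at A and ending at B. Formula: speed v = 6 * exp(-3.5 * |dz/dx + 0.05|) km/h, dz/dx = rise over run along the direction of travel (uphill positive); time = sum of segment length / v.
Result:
<path d="M399 127l-7 7-1 3 0 22 4 7 5 6 16 30 0 42 5 12 0 34 3 4 0 19-6 12-13 12-9 5-1 1"/>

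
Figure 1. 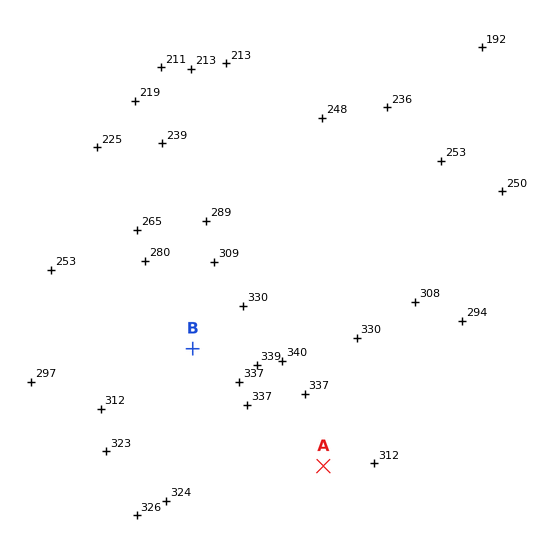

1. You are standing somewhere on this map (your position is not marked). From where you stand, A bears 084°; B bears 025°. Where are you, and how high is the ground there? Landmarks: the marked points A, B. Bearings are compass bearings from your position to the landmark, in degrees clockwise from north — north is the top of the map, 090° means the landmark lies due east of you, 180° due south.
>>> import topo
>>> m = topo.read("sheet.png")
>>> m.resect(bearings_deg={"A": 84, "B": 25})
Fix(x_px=128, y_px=486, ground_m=325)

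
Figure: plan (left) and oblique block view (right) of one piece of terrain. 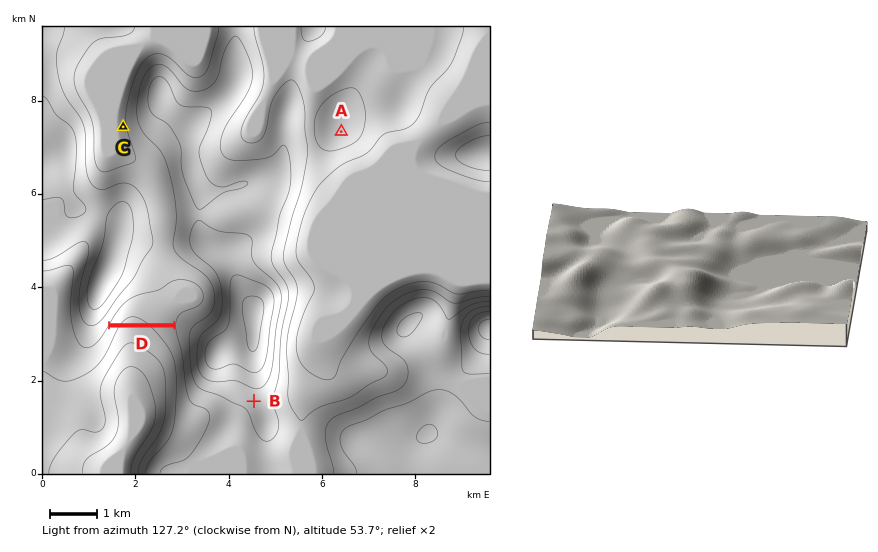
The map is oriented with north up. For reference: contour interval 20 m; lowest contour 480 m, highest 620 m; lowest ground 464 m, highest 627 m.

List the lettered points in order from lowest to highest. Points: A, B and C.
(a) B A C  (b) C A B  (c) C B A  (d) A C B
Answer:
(b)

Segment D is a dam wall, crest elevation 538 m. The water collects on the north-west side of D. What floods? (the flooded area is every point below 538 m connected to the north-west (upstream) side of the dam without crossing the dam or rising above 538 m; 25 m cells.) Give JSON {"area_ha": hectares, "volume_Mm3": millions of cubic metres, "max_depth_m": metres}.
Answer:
{"area_ha": 97.9, "volume_Mm3": 5.97, "max_depth_m": 23}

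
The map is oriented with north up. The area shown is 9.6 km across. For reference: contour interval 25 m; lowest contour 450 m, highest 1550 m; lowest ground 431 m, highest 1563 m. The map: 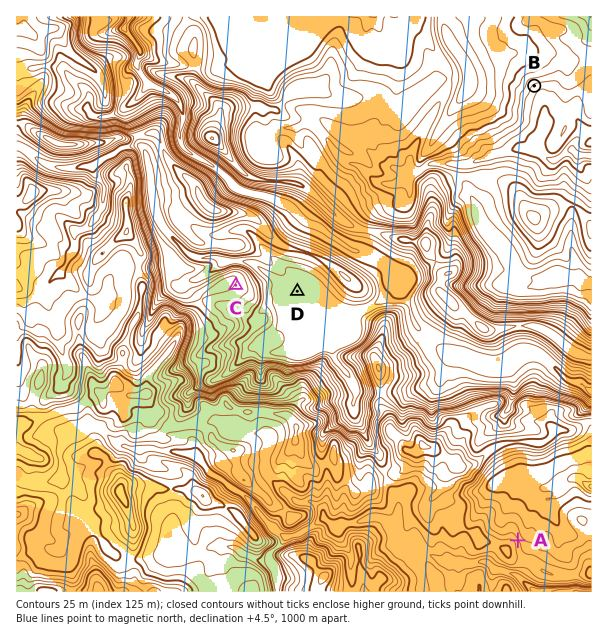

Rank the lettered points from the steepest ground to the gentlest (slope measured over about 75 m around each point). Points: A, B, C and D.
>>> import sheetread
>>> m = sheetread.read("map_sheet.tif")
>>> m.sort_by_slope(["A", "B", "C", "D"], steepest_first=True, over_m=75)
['A', 'B', 'C', 'D']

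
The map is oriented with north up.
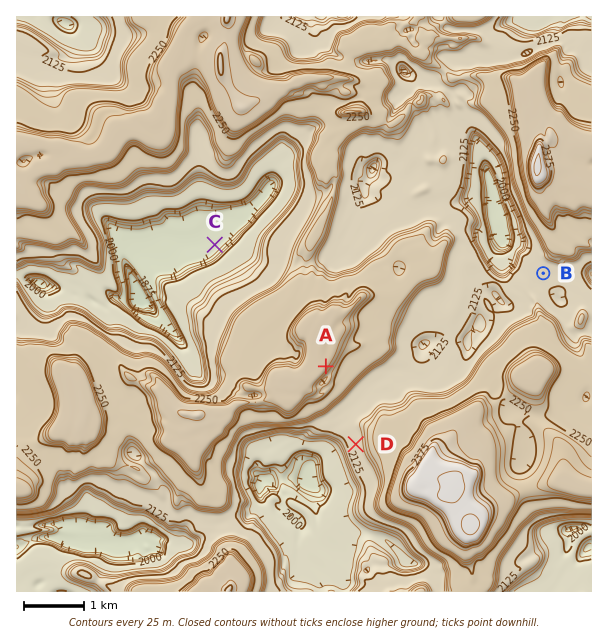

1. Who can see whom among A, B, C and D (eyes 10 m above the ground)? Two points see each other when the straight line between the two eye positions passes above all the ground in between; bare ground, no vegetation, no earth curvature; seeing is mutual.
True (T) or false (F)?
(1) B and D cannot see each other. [T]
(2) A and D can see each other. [T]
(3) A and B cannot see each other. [F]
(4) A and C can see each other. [F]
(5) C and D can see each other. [F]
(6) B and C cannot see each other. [T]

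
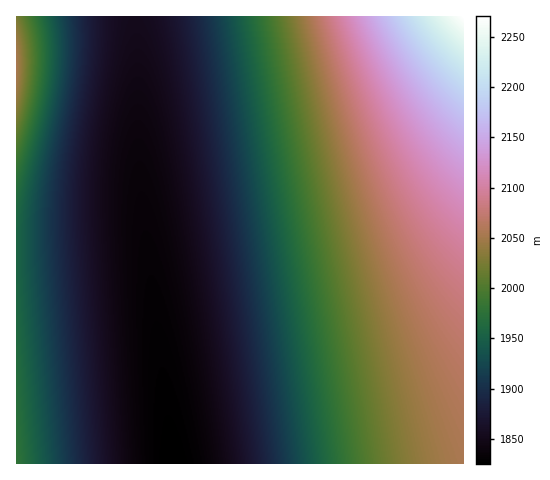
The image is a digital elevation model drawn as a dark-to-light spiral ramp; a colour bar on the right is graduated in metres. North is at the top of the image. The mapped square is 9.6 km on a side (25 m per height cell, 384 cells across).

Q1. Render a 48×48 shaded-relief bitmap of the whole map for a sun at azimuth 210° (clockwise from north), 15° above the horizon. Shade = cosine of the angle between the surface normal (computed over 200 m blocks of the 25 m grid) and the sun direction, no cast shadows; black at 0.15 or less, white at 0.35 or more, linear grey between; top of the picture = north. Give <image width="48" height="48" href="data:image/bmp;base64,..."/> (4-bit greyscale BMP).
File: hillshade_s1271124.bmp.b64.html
<image width="48" height="48" href="data:image/bmp;base64,Qk32BAAAAAAAAHYAAAAoAAAAMAAAADAAAAABAAQAAAAAAIAEAAATCwAAEwsAABAAAAAAAAAAAAAAABEREQAiIiIAMzMzAERERABVVVUAZmZmAHd3dwCIiIgAmZmZAKqqqgC7u7sAzMzMAN3d3QDu7u4A////AFVVVmZmZ3eIiJmaqqq7u7u7qqqqqpmZmVVVVmZmZ3eIiZmaqqq7u7u7qqqqqpmZmVVVVmZmZ3eIiZmaqqq7u7u7qqqqqpmZmVVVVmZmZ3eIiZmaqqu7u7u7qqqqqpmZmVVVVmZmZ3eIiZmqqqu7u7u7qqqqqpmZmVVVVmZmZ3eIiZmqqqu7u7u7qqqqqpmZmVVVZmZmd3eIiZmqqqu7u7u7qqqqqpmZmVVVZmZmd3eIiZmqqqu7u7u7qqqqqpmZmVVVZmZmd3eIiZmqqqu7u7u7qqqqqpmZmVVVZmZmd3iImZmqqqu7u7u7qqqqqpmZmVVVZmZmd3iImZmqqru7u7u7qqqqqpmZmVVVZmZmd3iImZmqqru7u7u7qqqqqqmZmVVVZmZmd3iImZqqqru7u7u7qqqqqqmZmVVVZmZmd3iImZqqqru7u7u7qqqqqqmZmVVVZmZnd3iImZqqqru7u7u7qqqqqqqZmVVWZmZnd3iImZqqqru7u7u7qqqqqqqZmVVWZmZnd3iImZqqq7u7u7u7uqqqqqqpmVVWZmZnd4iImZqqq7u7u7u7uqqqqqqqmVVWZmZnd4iJmZqqq7u7u7u7uqqqqqqqqlVmZmZnd4iJmaqqq7u7u7u7uqqqqqqqqmZmZmZnd4iJmaqqq7u7u7u7uqqqqqqqqmZmZmZnd4iJmaqqq7u7u7u7uqqqqqqqqmZmZmZ3d4iJmaqqu7u7u7u7u6qqqqqqqmZmZmZ3d4iJmaqqu7u7u7u7u6qqqqqqqmZmZmZ3d4iJmaqqu7u7u7u7u6qqqqqqqmZmZmZ3eIiJmaqqu7u7u7u7u7qqqqqqqmZmZmZ3eIiZmaqqu7u7u7u7u7qqqqqqqmZmZmZ3eIiZmqqqu7u7u7u7u7uqqqqqqmZmZmZ3eIiZmqqqu7u7u7u7u7u6qqqqqmZmZmd3eIiZmqqru7u7u7u7u7u7qqqqqmZmZmd3eIiZmqqru7u7u7u7u7u7u7u7u2ZmZmd3eIiZmqqru7u7u7u7u7u7u7u7u2ZmZmd3eIiZmqqru7u7u7u7u7u7u7u7u2ZmZmd3iIiZmqqru7u7u7u7u7u7u7u7u2ZmZmd3iImZmqqru7u7u7u7u7u7u7u7u2ZmZmd3iImZqqqru7u7u7u7u7u7u7u7u2ZmZmd3iImZqqq7u7u7u7u7u7u7u7u7u1VWZmd3iImZqqq7u7u7u7u7u7u7u7u8zFVVZmd3iImZqqq7u7u7u7u7u7u7u8zMzEVVVmZ3iImZqqq7u7u7u7u7u7u7zMzMzERFVmZ3iImZqqq7u7u7u7u7u7zMzMzMzDRFVWZ3iImZqqq7u7u7u7u7zMzMzMzMzDNEVWZ3eImZqqq7u7u7u7vMzMzMzMzM3SM0RVZneImZqqu7u7u7u8zMzMzMzM3d3SI0RVZneImZqqu7u7u7zMzMzMzMzN3d3SIzRVZneImZqqu7u7u8zMzMzMzM3d3d3RIzRFZneImZqqu7u7vMzMzMzMzN3d3d3RIzRFZneImZqqu7u7vMzMzMzMzd3d3d3Q=="/>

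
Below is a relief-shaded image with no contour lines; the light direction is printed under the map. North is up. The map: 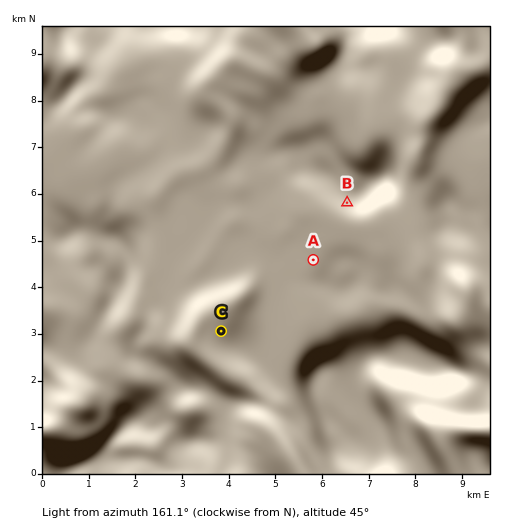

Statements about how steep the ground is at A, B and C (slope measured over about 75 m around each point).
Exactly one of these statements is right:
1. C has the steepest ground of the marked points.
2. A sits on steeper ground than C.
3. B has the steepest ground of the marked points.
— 3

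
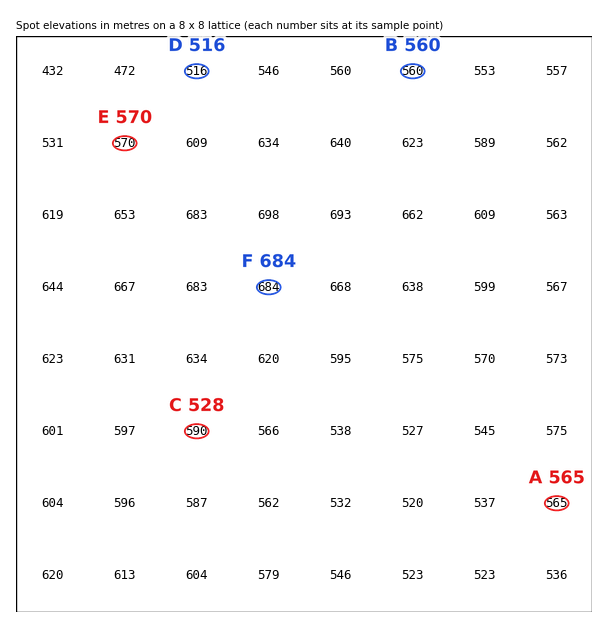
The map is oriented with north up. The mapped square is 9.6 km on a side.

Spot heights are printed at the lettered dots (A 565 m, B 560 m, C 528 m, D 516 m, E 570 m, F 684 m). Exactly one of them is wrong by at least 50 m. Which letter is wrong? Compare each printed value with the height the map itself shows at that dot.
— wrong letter C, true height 590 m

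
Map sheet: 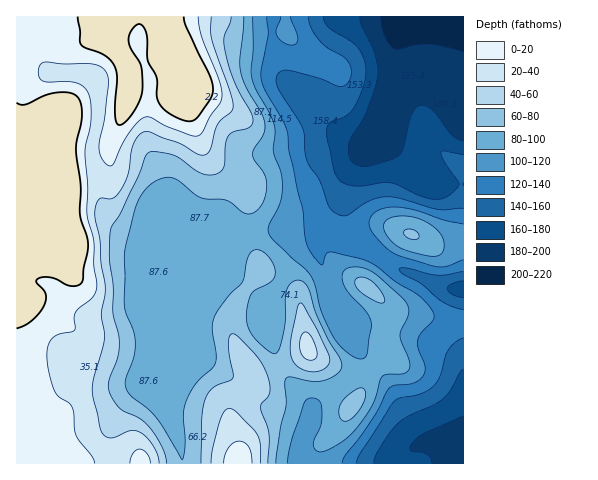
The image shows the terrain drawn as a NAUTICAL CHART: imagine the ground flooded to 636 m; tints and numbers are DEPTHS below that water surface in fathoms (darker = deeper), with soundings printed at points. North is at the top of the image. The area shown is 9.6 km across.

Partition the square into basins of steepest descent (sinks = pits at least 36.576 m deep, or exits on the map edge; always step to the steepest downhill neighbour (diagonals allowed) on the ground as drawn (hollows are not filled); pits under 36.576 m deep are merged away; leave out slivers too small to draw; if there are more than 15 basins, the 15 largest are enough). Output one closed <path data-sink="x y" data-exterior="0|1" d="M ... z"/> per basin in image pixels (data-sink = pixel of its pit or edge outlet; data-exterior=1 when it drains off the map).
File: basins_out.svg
<path data-sink="463 17" data-exterior="1" d="M463 16l-447 1 1 447 299-1 4-17 18-18 22-33 8-20 21-19-4-10 3-35-2-6-20-19 0-5 8-15 13-17 13-14 6-2 27 11 31-3z"/><path data-sink="463 449" data-exterior="1" d="M389 306l-2 1 1 15-3 24 4 10-21 19-8 20-22 33-18 18-4 17 147 1 1-142-23-2-23-6-22-3z"/><path data-sink="463 286" data-exterior="1" d="M409 233l-9 2-13 14-16 23-5 14 22 20 8 5 22 3 23 6 22 2 1-80-31 2z"/>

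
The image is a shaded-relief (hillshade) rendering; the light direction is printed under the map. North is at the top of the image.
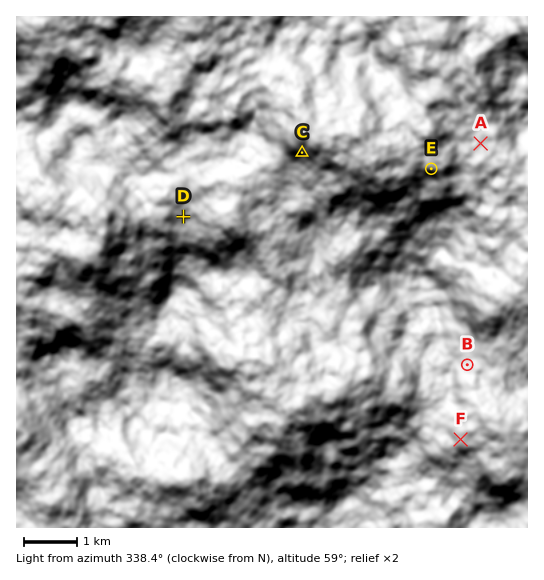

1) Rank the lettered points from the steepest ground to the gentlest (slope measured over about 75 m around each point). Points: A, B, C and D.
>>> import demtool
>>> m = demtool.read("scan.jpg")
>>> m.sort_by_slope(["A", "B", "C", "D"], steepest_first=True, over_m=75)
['C', 'B', 'D', 'A']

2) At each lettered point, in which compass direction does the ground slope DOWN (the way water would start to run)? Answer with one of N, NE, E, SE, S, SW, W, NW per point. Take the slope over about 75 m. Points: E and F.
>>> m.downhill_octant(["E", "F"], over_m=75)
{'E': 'S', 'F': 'W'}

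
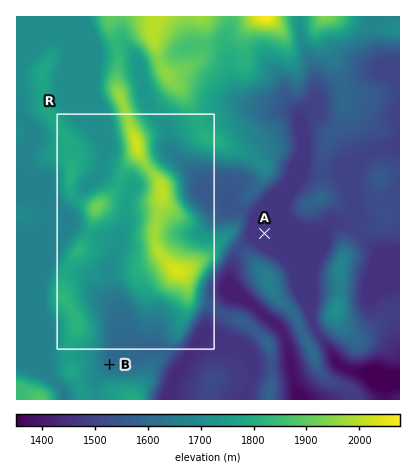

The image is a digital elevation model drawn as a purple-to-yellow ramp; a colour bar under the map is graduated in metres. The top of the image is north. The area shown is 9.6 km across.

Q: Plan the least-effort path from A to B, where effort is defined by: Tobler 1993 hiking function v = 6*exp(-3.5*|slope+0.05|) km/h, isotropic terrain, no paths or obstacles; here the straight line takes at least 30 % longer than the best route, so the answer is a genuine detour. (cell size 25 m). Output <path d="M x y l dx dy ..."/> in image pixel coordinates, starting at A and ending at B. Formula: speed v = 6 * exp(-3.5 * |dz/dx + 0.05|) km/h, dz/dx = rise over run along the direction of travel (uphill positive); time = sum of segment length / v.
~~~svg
<path d="M264 234l-20 10-6 6-4 2-4 4-4 6-8 8-8 18 0 14-2 4-14 14-8 18-8 6-6 4-8 0-8 2-6 0-28 14-12 0"/>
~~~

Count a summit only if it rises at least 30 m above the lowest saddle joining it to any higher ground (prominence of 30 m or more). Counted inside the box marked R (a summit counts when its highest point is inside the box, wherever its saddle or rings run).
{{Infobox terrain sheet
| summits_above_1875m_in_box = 4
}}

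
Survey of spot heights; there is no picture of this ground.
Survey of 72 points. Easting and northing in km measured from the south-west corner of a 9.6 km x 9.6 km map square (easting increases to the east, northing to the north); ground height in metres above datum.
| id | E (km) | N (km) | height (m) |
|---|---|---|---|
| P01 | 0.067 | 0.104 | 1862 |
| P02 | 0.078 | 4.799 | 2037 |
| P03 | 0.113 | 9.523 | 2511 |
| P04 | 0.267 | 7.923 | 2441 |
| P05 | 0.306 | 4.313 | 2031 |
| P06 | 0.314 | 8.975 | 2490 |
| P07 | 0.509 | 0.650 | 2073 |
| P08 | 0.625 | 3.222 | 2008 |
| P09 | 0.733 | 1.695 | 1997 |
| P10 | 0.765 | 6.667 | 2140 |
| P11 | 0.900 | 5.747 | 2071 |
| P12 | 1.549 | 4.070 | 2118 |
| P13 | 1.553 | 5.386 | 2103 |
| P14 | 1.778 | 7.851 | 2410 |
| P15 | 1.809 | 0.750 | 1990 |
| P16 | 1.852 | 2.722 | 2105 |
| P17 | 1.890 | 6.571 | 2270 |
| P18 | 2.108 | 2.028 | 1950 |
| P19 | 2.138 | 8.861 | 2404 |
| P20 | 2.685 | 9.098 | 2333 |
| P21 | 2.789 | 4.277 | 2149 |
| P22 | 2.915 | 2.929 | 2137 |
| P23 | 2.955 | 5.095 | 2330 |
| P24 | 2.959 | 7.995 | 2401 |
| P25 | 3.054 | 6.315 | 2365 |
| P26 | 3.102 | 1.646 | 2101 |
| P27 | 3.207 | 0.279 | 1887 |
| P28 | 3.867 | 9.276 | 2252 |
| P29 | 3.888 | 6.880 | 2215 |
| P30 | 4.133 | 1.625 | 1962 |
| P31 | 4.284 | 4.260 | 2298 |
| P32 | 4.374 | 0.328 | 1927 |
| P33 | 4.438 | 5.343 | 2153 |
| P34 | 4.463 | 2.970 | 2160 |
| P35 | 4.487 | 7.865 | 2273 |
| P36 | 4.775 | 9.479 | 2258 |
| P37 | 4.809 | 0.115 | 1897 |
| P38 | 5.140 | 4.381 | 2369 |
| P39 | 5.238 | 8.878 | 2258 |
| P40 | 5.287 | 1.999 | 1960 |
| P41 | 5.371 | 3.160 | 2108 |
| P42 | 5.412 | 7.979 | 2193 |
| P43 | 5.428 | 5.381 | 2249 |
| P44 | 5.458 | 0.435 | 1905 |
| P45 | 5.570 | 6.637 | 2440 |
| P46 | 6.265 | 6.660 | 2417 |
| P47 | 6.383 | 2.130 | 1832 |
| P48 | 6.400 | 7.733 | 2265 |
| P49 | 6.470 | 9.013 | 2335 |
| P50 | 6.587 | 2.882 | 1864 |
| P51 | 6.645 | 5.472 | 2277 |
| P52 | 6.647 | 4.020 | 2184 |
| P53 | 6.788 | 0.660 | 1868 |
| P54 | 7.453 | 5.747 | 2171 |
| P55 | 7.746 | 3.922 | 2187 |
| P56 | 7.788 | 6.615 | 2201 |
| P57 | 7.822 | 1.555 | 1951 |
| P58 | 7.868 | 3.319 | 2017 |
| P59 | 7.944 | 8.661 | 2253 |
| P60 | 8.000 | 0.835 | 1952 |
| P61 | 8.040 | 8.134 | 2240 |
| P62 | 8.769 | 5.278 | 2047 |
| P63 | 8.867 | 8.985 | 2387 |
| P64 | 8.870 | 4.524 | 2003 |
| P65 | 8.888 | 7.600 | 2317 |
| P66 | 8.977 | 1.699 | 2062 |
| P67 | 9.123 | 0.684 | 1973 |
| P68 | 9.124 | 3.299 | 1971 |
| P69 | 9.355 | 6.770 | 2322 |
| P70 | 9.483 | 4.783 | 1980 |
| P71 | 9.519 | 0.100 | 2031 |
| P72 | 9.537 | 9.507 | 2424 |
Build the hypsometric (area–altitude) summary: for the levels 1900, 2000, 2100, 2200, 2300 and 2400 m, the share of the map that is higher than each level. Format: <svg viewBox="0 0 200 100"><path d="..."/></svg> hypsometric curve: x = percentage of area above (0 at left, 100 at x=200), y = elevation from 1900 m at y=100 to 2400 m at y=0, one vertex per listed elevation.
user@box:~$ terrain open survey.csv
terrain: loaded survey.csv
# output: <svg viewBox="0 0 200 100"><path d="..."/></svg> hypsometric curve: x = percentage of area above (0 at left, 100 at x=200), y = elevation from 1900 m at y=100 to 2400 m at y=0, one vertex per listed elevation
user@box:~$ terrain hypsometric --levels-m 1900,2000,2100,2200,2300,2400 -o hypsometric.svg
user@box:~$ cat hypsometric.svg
<svg viewBox="0 0 200 100"><path d="M190 100l-36-20-34-20-32-20-44-20-29-20"/></svg>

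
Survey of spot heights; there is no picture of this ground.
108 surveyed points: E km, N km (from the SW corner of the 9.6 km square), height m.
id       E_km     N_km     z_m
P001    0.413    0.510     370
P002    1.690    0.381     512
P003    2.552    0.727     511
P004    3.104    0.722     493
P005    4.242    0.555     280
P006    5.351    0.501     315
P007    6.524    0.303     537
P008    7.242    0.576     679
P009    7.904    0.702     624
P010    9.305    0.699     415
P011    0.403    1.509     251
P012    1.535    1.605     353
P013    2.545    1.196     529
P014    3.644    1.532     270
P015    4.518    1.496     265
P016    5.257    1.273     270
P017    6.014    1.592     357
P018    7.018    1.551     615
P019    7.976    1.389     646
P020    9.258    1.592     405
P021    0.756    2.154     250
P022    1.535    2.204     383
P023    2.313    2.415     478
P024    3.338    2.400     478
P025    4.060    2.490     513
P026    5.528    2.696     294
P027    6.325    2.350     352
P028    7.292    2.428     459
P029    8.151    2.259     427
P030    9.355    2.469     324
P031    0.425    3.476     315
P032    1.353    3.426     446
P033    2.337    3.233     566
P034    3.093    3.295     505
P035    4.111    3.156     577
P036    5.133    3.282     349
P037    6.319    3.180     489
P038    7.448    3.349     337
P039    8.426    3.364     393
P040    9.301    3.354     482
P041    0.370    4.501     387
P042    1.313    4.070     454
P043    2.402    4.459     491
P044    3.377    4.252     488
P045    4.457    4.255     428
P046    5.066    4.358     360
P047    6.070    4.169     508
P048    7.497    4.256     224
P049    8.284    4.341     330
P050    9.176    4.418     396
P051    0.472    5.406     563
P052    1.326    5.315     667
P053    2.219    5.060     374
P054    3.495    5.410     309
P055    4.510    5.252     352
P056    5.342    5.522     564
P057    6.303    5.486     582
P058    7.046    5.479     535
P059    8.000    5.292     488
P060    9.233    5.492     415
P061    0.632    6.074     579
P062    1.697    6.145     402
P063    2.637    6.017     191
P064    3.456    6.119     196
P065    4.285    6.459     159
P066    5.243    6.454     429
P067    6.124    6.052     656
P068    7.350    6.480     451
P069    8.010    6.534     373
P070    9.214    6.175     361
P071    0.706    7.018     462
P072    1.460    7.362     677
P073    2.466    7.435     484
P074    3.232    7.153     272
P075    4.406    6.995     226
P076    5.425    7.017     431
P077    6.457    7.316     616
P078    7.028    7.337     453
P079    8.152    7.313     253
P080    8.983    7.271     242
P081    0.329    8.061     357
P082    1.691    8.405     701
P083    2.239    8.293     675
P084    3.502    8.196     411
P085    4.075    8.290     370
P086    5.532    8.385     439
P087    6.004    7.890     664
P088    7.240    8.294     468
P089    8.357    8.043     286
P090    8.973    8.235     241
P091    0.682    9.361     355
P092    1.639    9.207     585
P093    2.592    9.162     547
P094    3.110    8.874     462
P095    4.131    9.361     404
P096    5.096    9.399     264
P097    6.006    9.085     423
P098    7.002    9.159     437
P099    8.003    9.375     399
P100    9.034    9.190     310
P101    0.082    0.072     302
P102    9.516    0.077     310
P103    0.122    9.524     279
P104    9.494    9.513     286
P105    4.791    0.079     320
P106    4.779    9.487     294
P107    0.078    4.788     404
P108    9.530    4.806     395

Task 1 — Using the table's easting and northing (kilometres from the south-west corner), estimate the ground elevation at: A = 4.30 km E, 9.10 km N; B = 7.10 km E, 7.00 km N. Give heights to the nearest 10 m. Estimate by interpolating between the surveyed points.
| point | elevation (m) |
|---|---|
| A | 410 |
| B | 470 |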